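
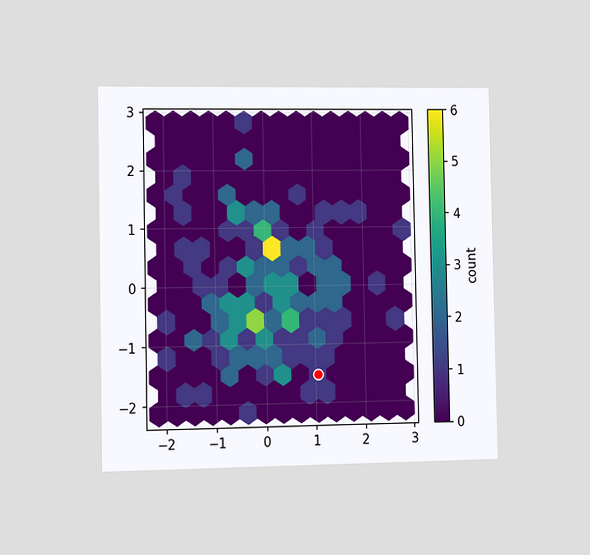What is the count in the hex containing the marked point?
1

The chart is viewed slightly from the left. The marked hex reads 1 on the colorbar.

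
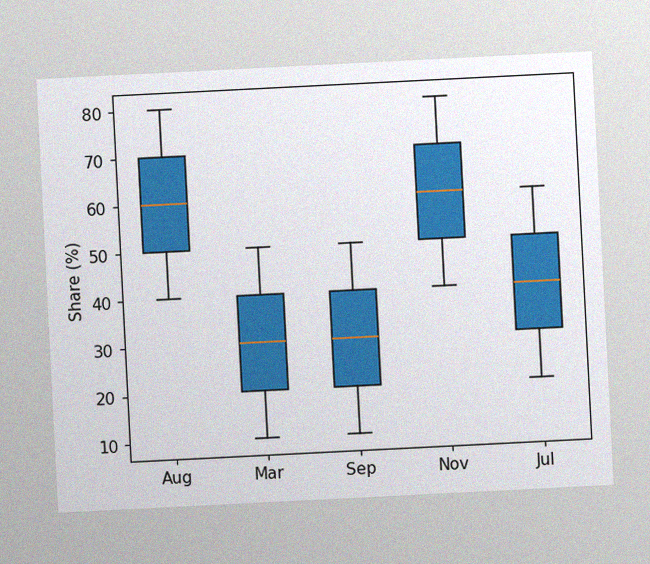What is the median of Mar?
30%

The chart is tilted about 3° counter-clockwise, with some photo noise. The median line in the Mar box sits at 30%.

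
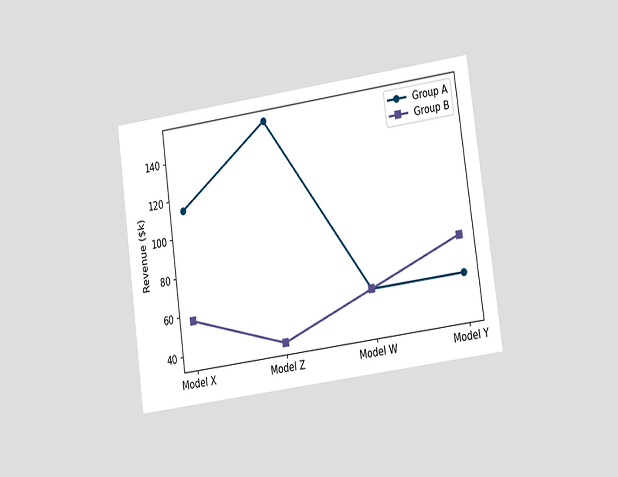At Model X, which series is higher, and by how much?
The chart is tilted about 8° counter-clockwise and viewed at a slight angle. At Model X, Group A sits above the other line by $57k.

Group A, by $57k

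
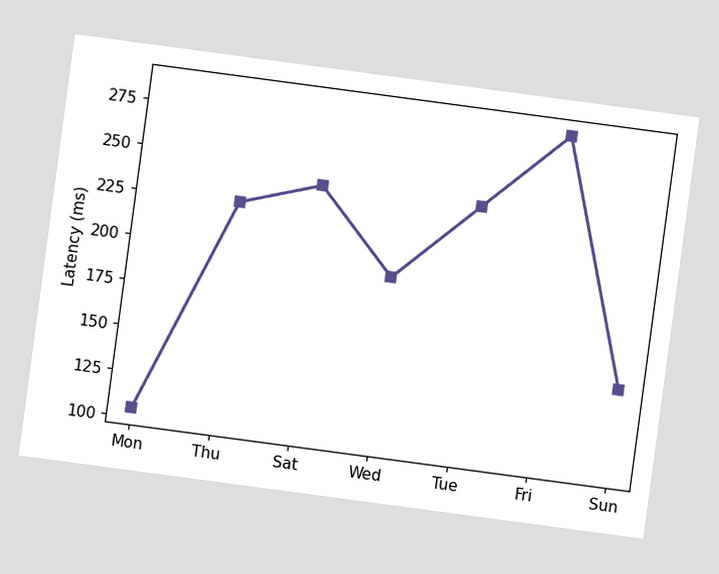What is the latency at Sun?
The chart is tilted about 8° clockwise. At Sun, the line is at 150ms.

150ms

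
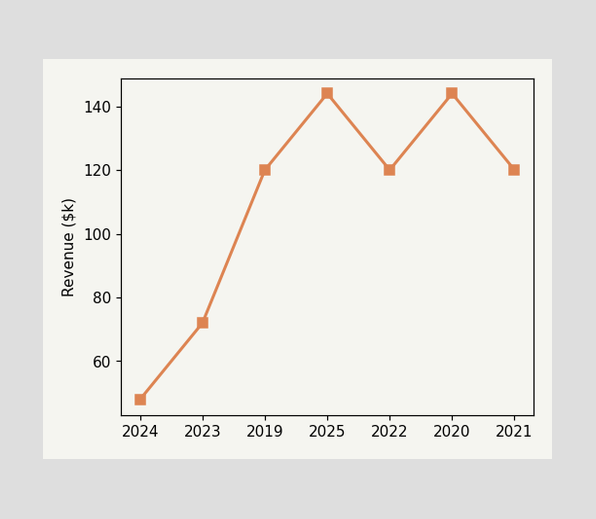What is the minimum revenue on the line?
The lowest point is at 2024, and reading across to the y-axis gives $48k.

$48k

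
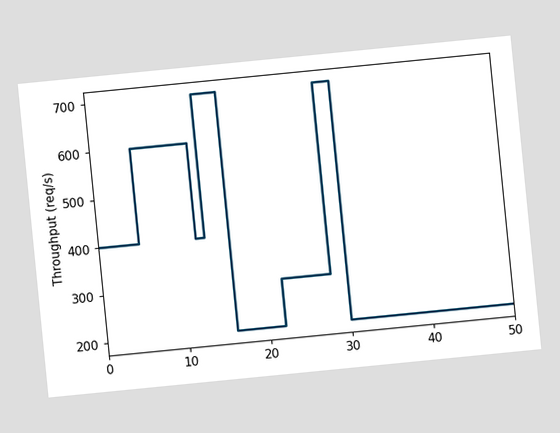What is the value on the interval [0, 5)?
400req/s

The chart is tilted about 6° counter-clockwise. On [0, 5) the step sits at 400req/s.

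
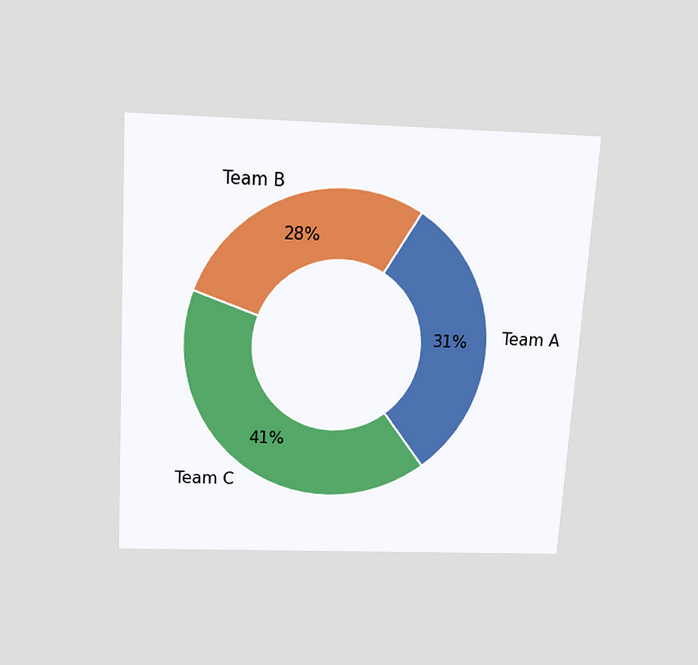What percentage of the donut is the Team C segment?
41%

The chart is tilted about 4° clockwise and viewed slightly from above. The Team C segment takes up 41% of the ring.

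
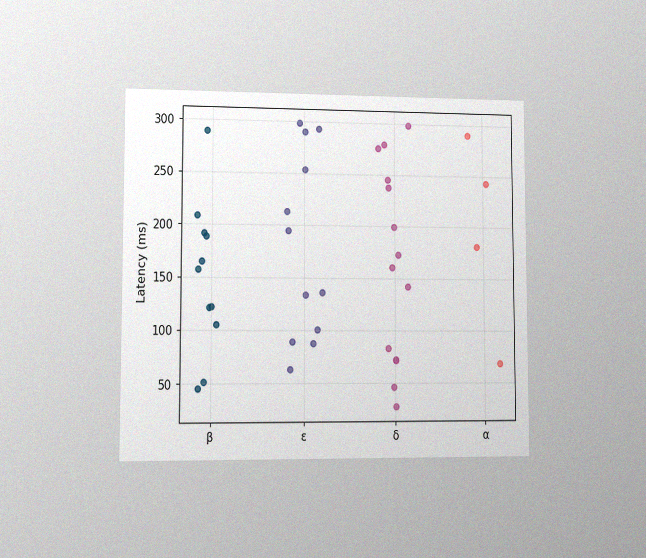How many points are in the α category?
4

The chart is viewed at a slight angle, with some photo noise. Counting the markers in the α column gives 4.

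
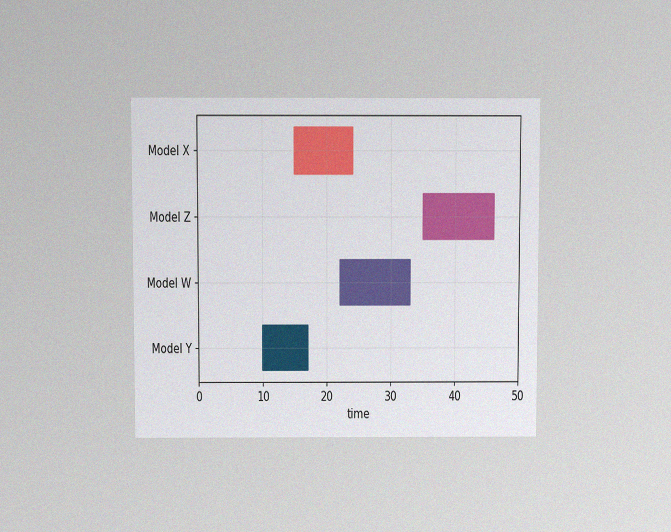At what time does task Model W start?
22

The chart is viewed slightly from above, with some photo noise. The Model W bar begins at t=22.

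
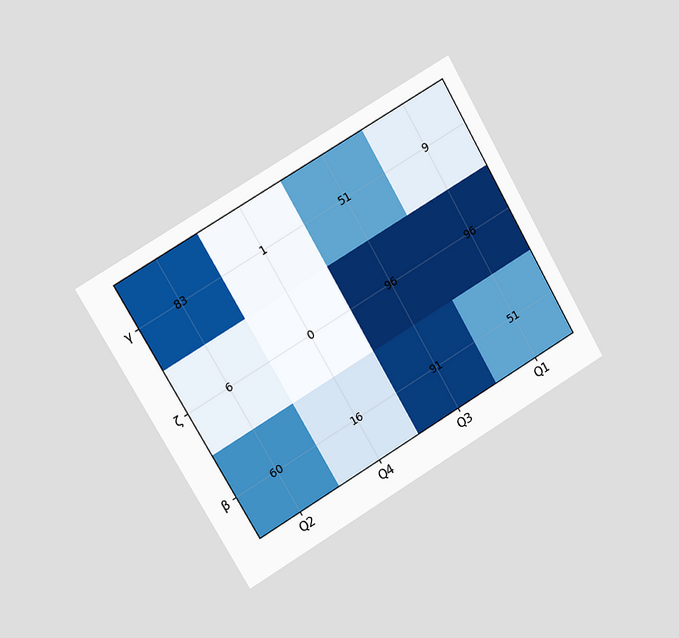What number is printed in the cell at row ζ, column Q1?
96

The chart is tilted about 30° counter-clockwise and viewed slightly from the left. The (ζ, Q1) cell reads 96.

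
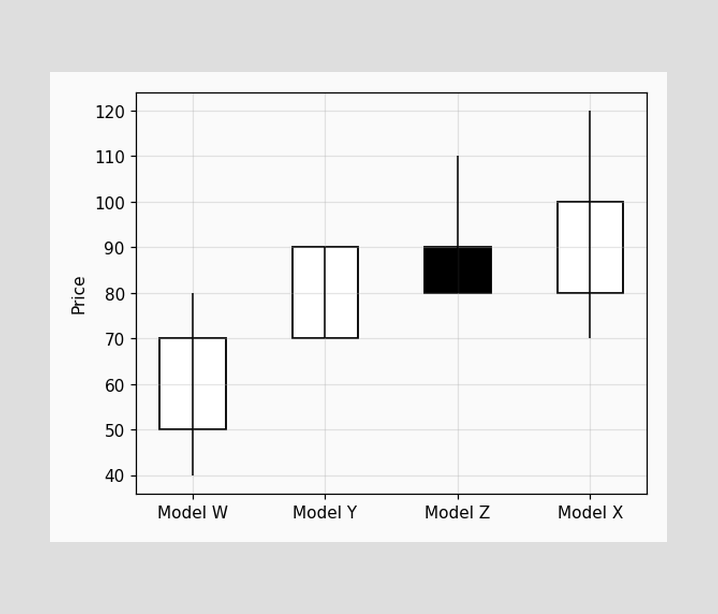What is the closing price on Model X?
100

The Model X candle closes at 100.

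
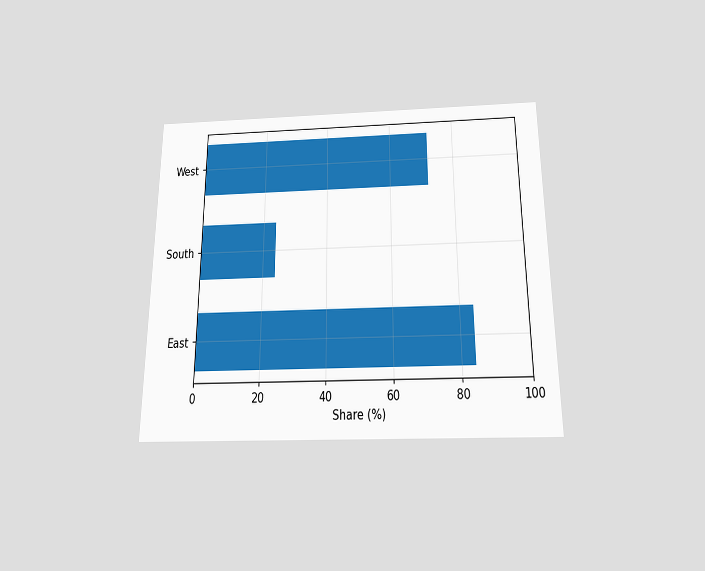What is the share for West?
The chart is viewed slightly from below. Reading along the chart's x-axis, the West bar reaches 72%.

72%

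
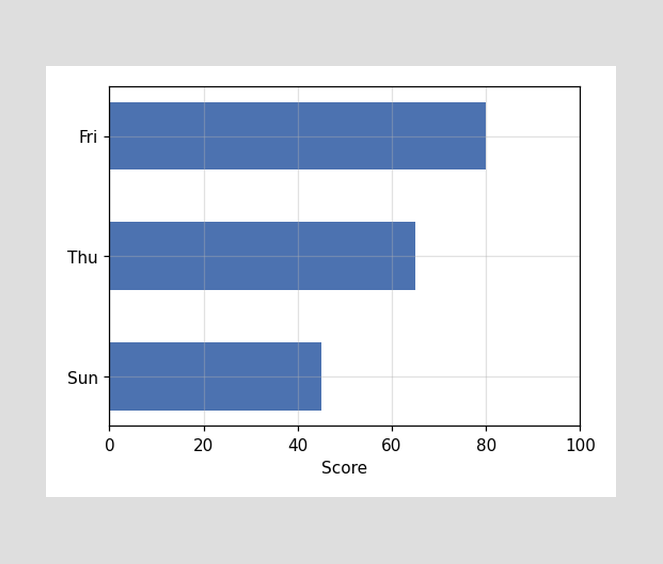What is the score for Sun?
45

Reading along the chart's x-axis, the Sun bar reaches 45.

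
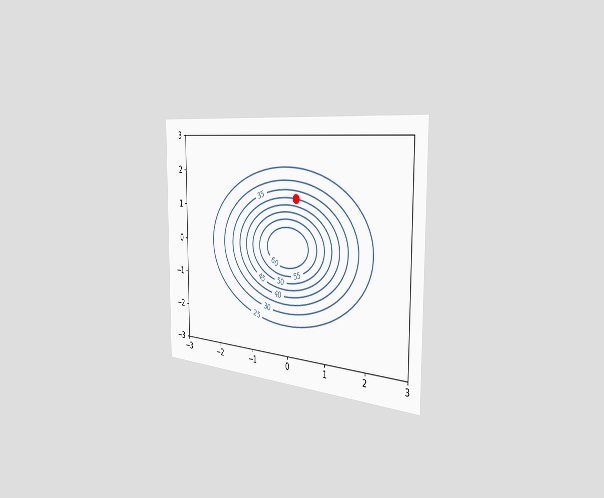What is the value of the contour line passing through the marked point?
40

The chart is viewed slightly from the right. The marked point sits on the contour labelled 40.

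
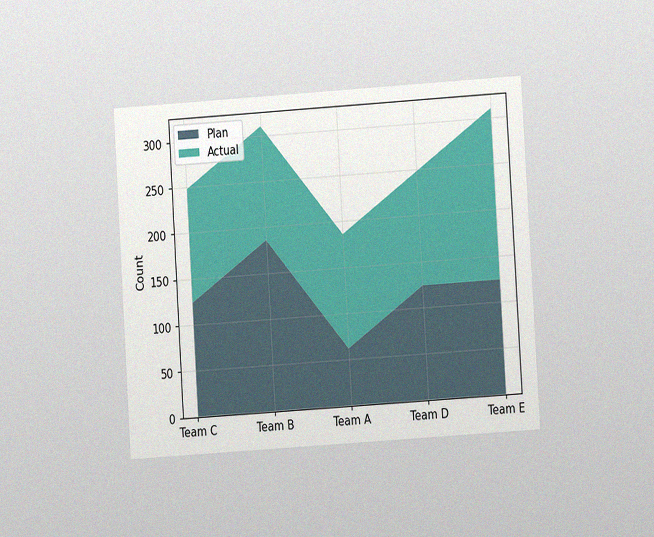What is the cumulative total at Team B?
The chart is tilted about 4° counter-clockwise and viewed at a slight angle, with some photo noise. The stacked total at Team B reaches 310.

310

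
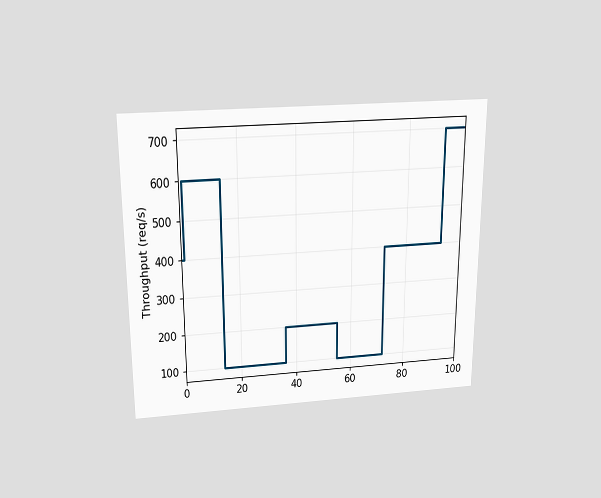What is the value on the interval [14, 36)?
The chart is viewed slightly from above. On [14, 36) the step sits at 100req/s.

100req/s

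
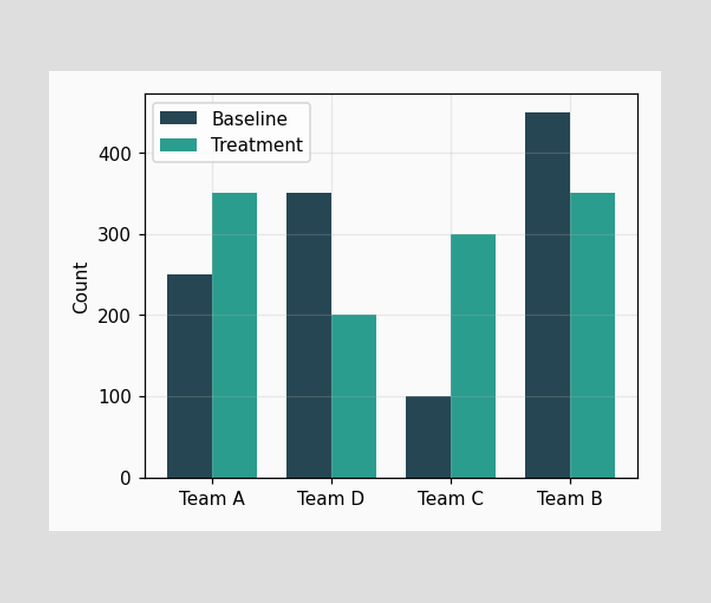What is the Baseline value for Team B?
450

The Baseline bar at Team B reaches 450 on the y-axis.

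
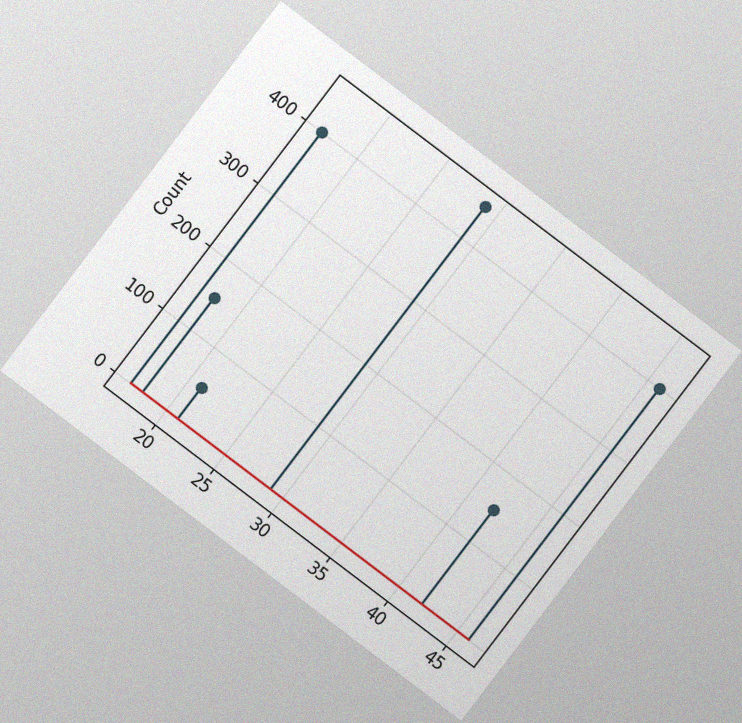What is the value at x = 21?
50

The chart is tilted about 37° clockwise, with some photo noise. The stem at x=21 reaches 50.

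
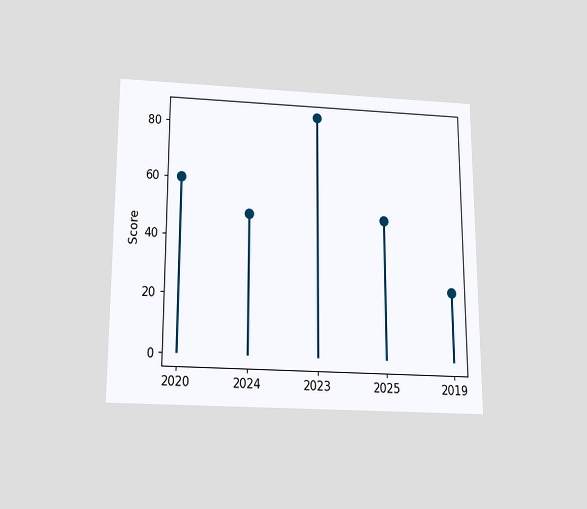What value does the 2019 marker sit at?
The chart is viewed slightly from below. The 2019 marker sits at 24.

24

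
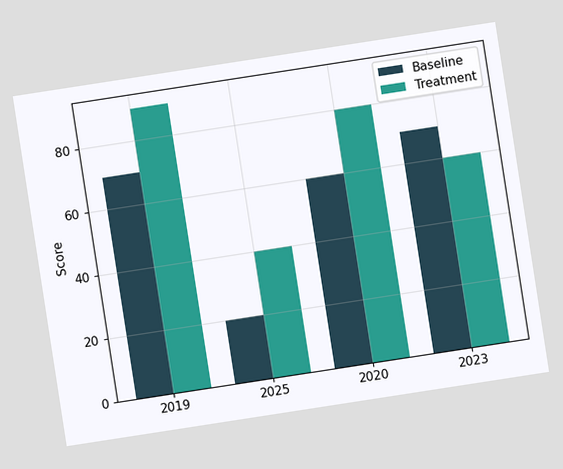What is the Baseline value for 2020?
60

The chart is tilted about 9° counter-clockwise. The Baseline bar at 2020 reaches 60 on the y-axis.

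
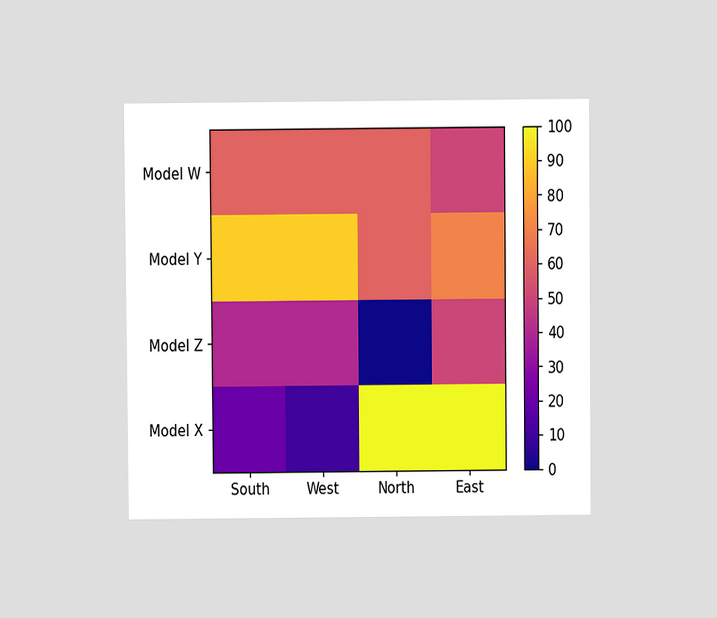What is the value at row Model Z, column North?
The chart is viewed at a slight angle. Matching cell (Model Z, North) against the colorbar gives 0.

0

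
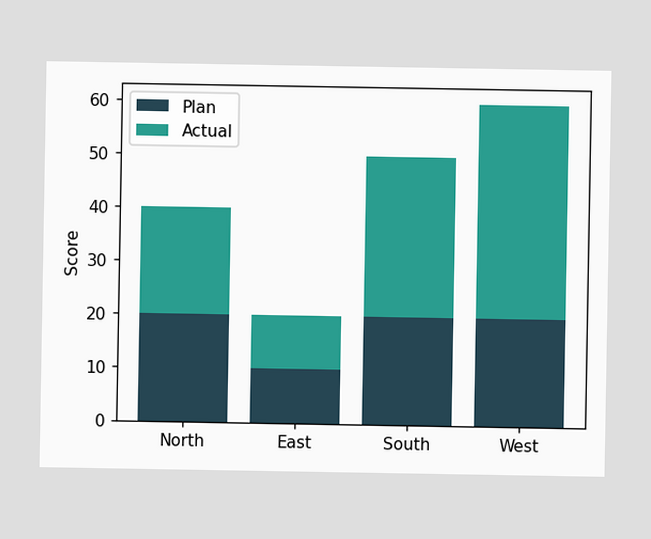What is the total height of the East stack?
20

The East stack's top reaches 20 on the y-axis.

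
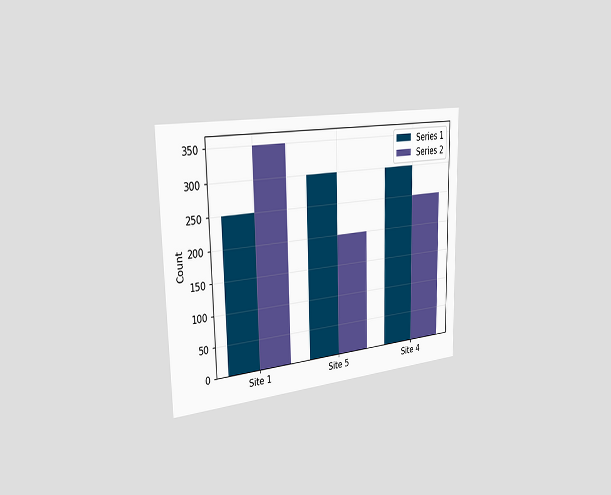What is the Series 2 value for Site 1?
350

The chart is viewed slightly from the left. The Series 2 bar at Site 1 reaches 350 on the y-axis.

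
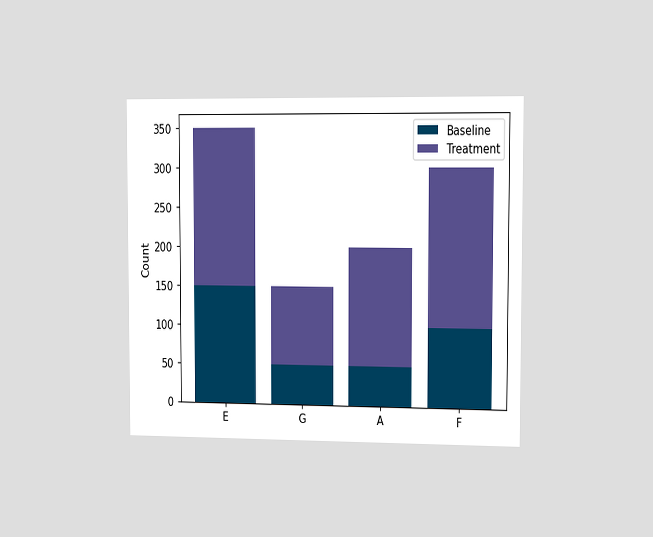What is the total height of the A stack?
200

The chart is viewed slightly from the right. The A stack's top reaches 200 on the y-axis.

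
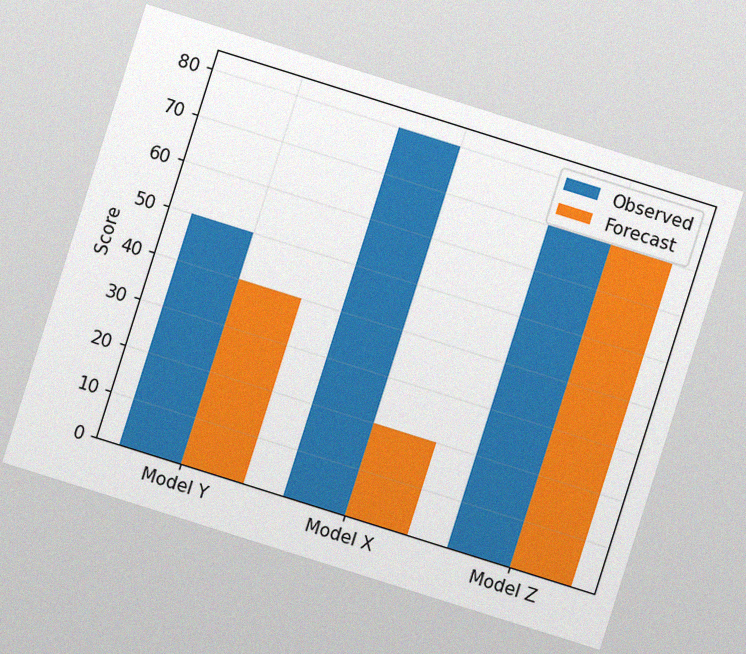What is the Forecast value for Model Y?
40

The chart is tilted about 17° clockwise, with some photo noise. The Forecast bar at Model Y reaches 40 on the y-axis.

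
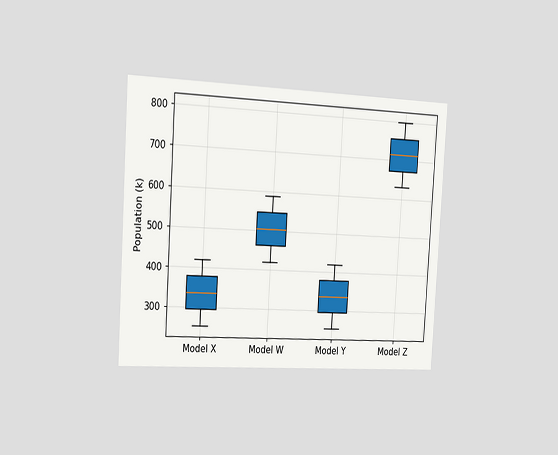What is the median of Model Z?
The chart is tilted about 3° clockwise and viewed slightly from the left. The median line in the Model Z box sits at 714k.

714k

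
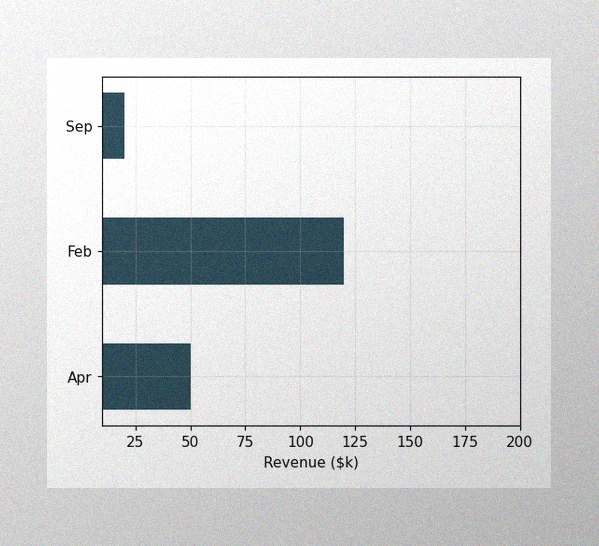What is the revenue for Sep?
The image has some photo noise and uneven lighting. Reading along the chart's x-axis, the Sep bar reaches $20k.

$20k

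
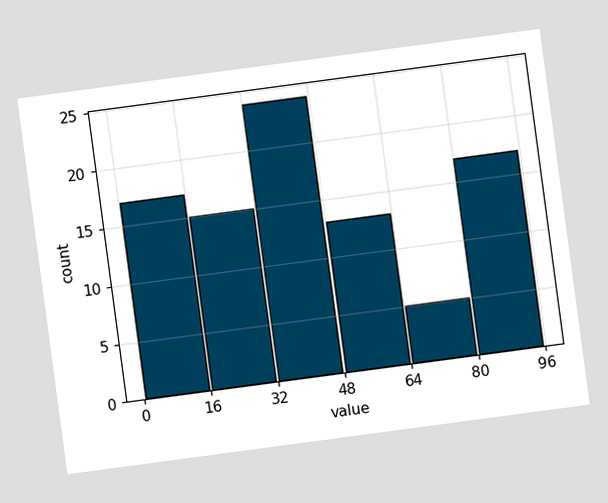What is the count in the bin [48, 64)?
The chart is tilted about 8° counter-clockwise. The [48, 64) bin has height 13.

13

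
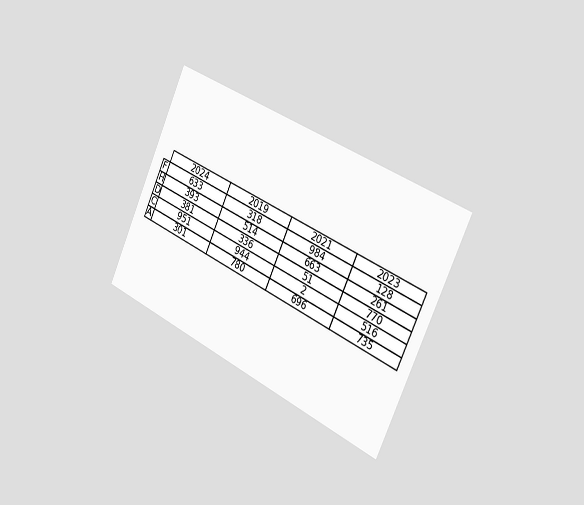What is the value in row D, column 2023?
770

The chart is tilted about 25° clockwise and viewed slightly from the right. The (D, 2023) cell reads 770.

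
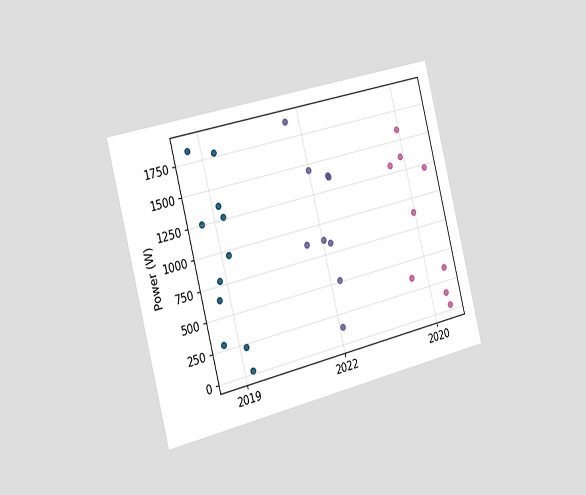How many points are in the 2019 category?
11

The chart is tilted about 14° counter-clockwise and viewed slightly from the left. Counting the markers in the 2019 column gives 11.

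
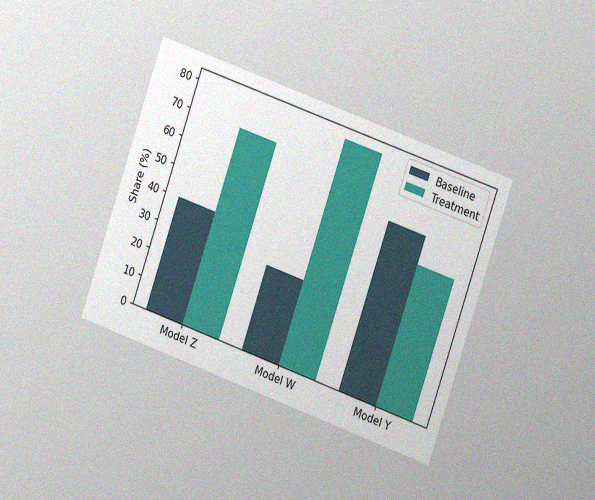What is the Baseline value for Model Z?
40%

The chart is tilted about 19° clockwise and viewed slightly from the right, with some photo noise. The Baseline bar at Model Z reaches 40% on the y-axis.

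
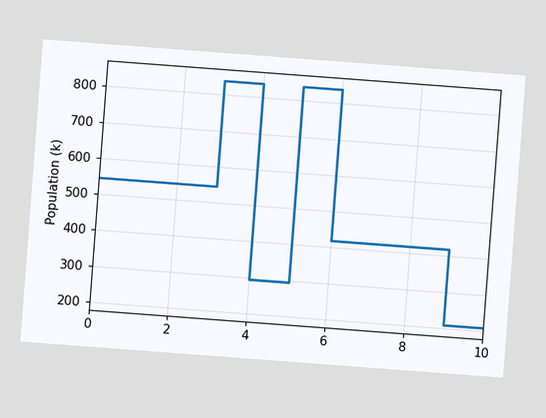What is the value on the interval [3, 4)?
The chart is tilted about 4° clockwise. On [3, 4) the step sits at 840k.

840k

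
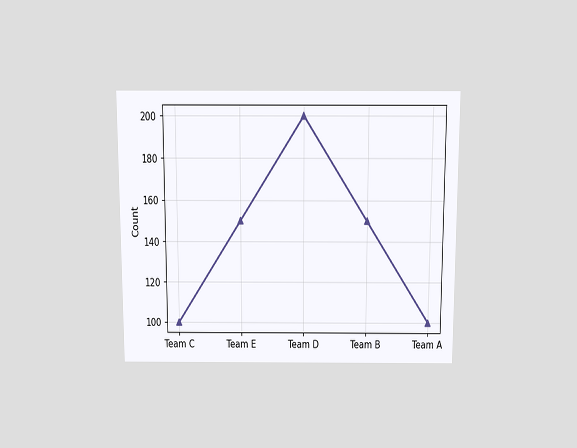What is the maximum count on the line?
The chart is viewed slightly from above. The highest point is at Team D, and reading across to the y-axis gives 200.

200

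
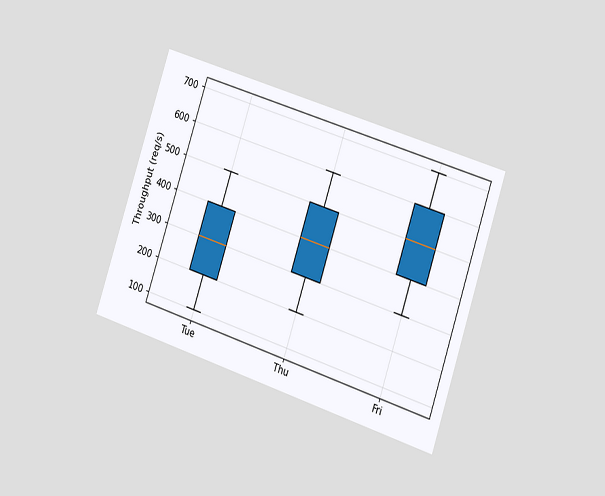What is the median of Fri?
The chart is tilted about 18° clockwise and viewed slightly from the right. The median line in the Fri box sits at 500req/s.

500req/s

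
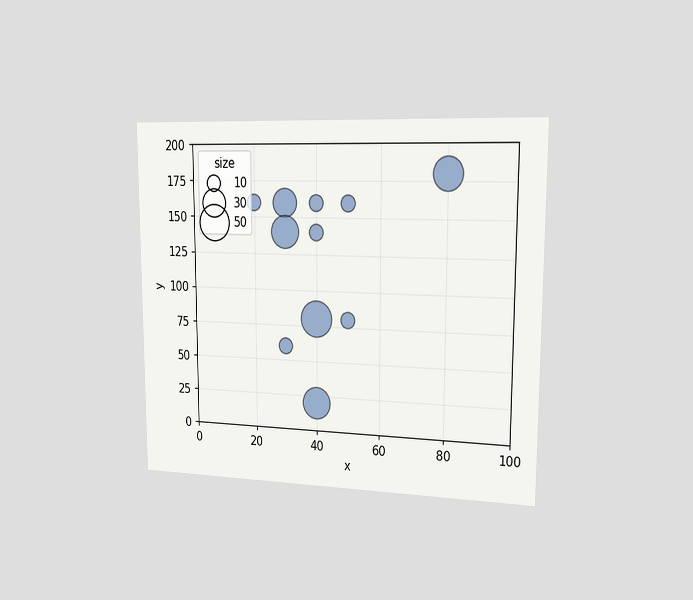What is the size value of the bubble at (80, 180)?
The chart is viewed slightly from the right. Matching the bubble at (80, 180) against the size legend gives 40.

40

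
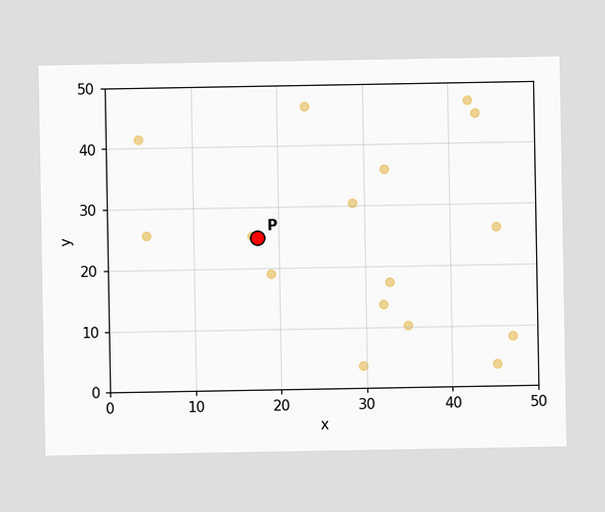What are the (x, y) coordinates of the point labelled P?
Following the gridlines from P to each axis, P sits at (17.5, 25).

(17.5, 25)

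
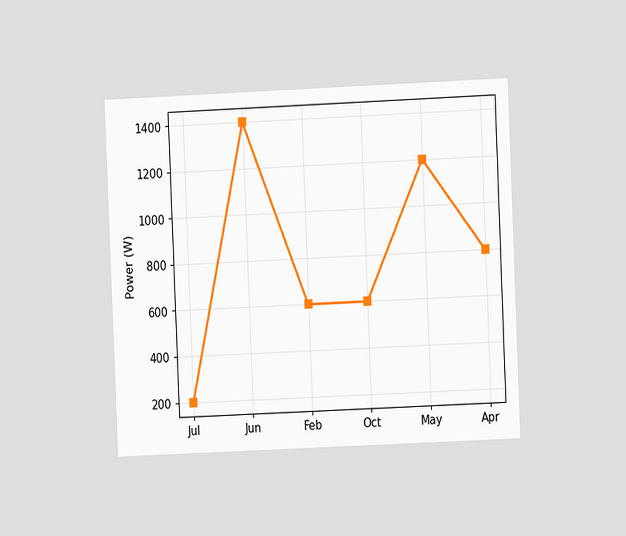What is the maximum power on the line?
The chart is tilted about 2° counter-clockwise and viewed at a slight angle. The highest point is at Jun, and reading across to the y-axis gives 1400W.

1400W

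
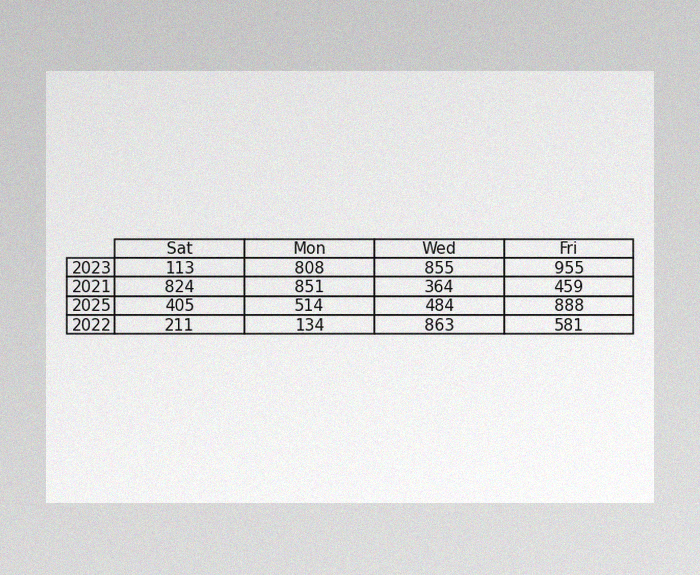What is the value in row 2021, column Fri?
459

The image has some photo noise and uneven lighting. The (2021, Fri) cell reads 459.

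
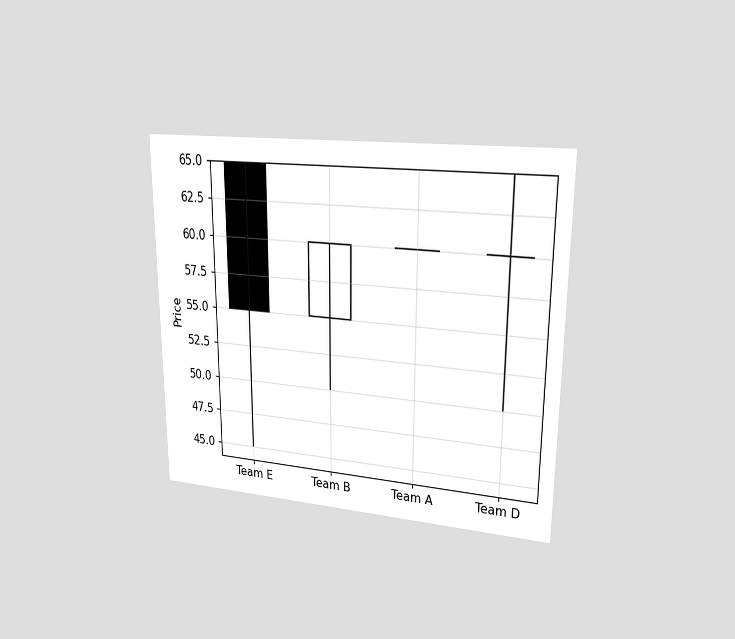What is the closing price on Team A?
The chart is viewed at a slight angle. The Team A candle closes at 60.

60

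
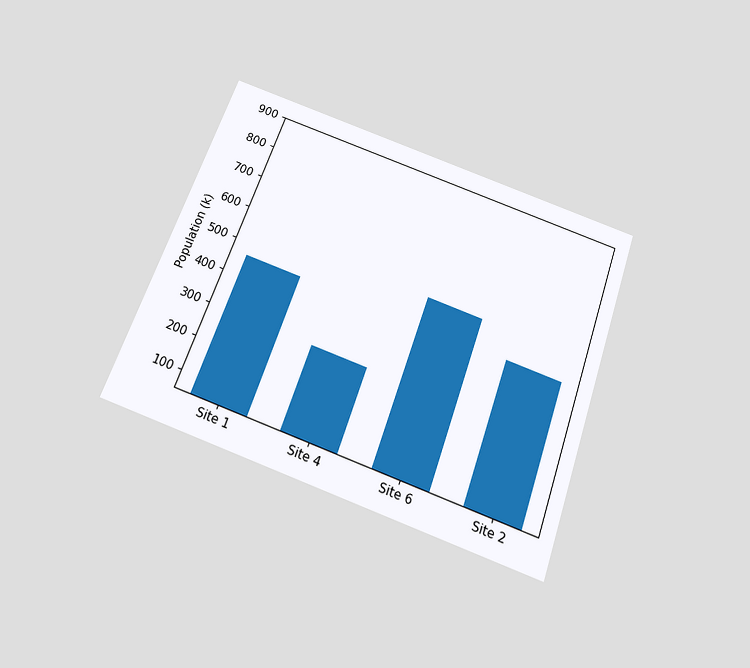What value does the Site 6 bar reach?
The chart is tilted about 20° clockwise and viewed slightly from below. Reading along the chart's y-axis, the Site 6 bar reaches 546k.

546k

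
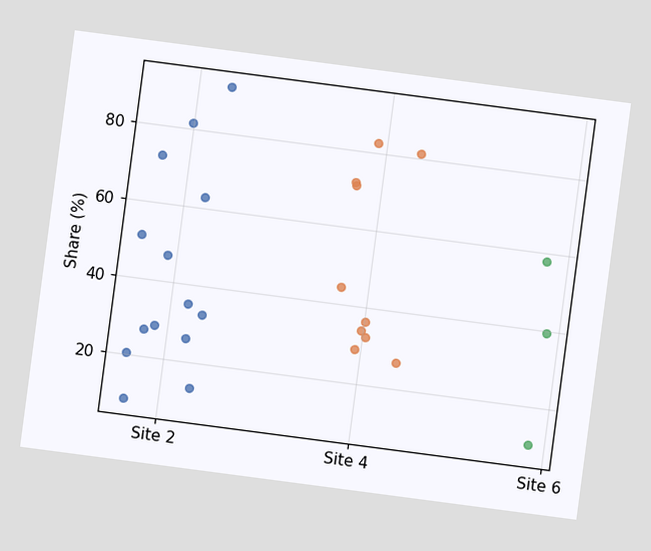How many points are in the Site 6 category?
3

The chart is tilted about 7° clockwise. Counting the markers in the Site 6 column gives 3.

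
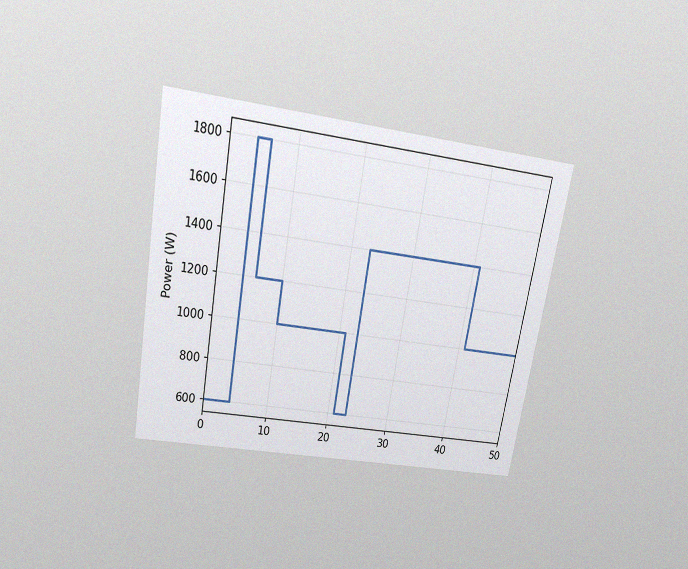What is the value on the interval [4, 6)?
The chart is tilted about 10° clockwise and viewed slightly from above, with some photo noise. On [4, 6) the step sits at 1800W.

1800W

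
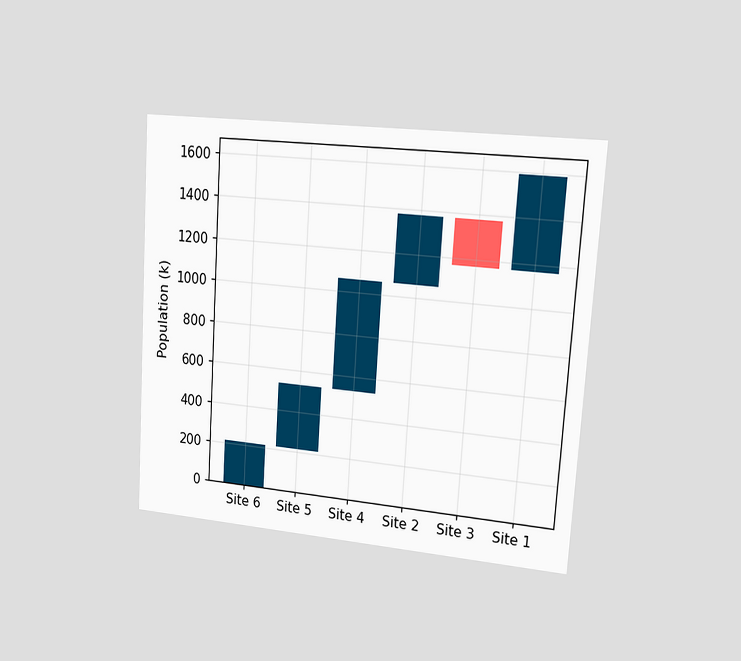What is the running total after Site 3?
1166k

The chart is tilted about 4° clockwise and viewed slightly from the right. After Site 3 the running total reaches 1166k.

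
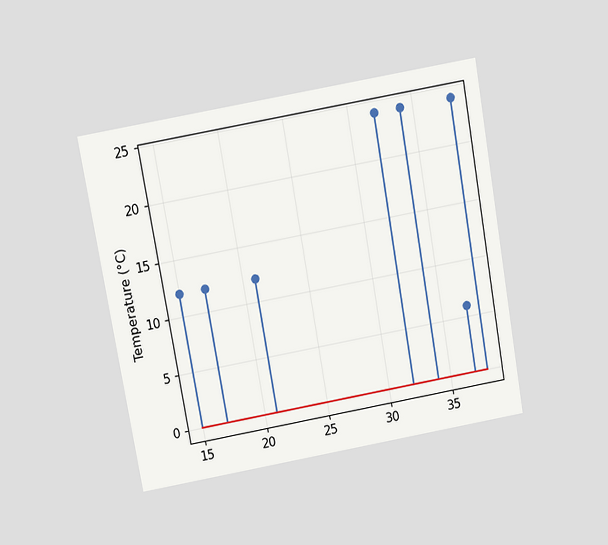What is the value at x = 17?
The chart is tilted about 10° counter-clockwise and viewed slightly from above. The stem at x=17 reaches 12°C.

12°C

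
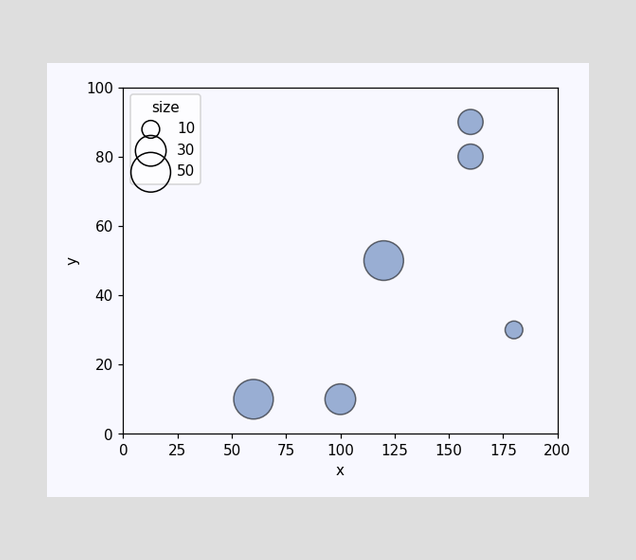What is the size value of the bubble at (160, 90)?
20

Matching the bubble at (160, 90) against the size legend gives 20.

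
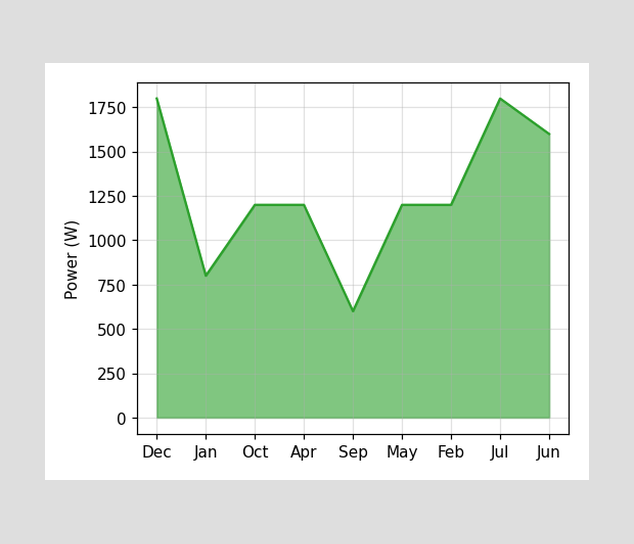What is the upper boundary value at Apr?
At Apr the upper boundary is at 1200W.

1200W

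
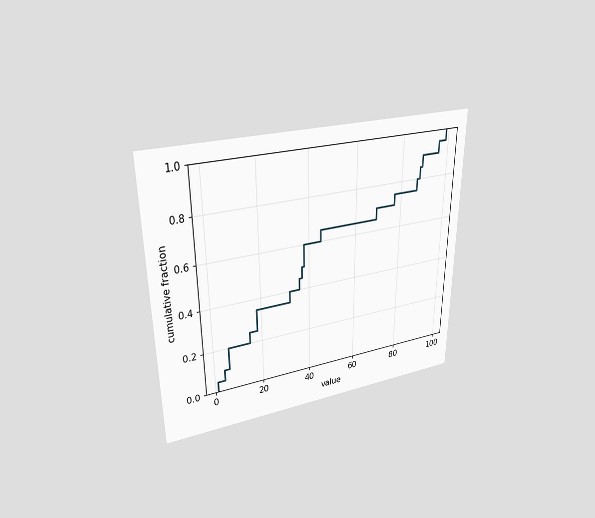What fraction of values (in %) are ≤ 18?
The chart is viewed slightly from above. At x=18 the ECDF step is at 35%.

35%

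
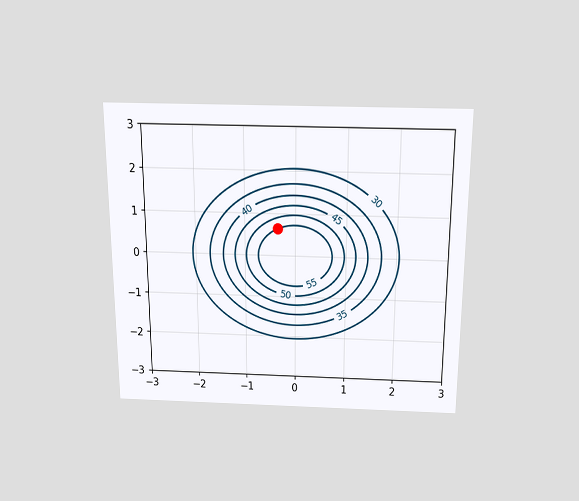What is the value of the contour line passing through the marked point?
55

The chart is viewed slightly from above. The marked point sits on the contour labelled 55.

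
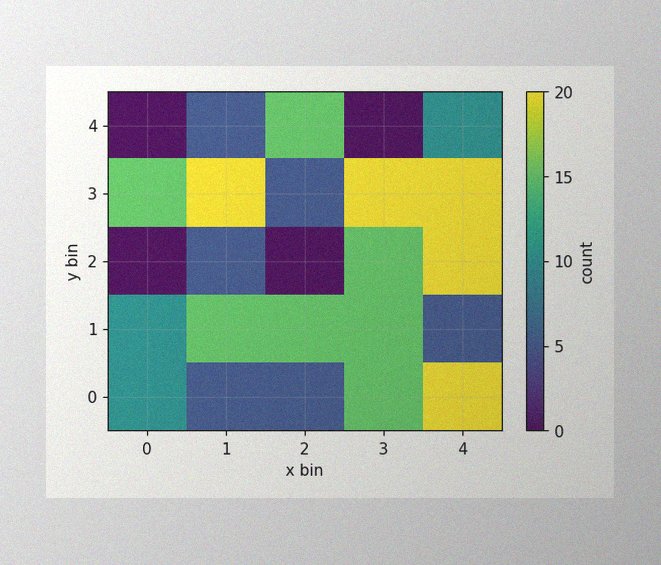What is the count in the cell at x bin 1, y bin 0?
The image has some photo noise and uneven lighting. Matching the cell (1, 0) against the colorbar gives 5.

5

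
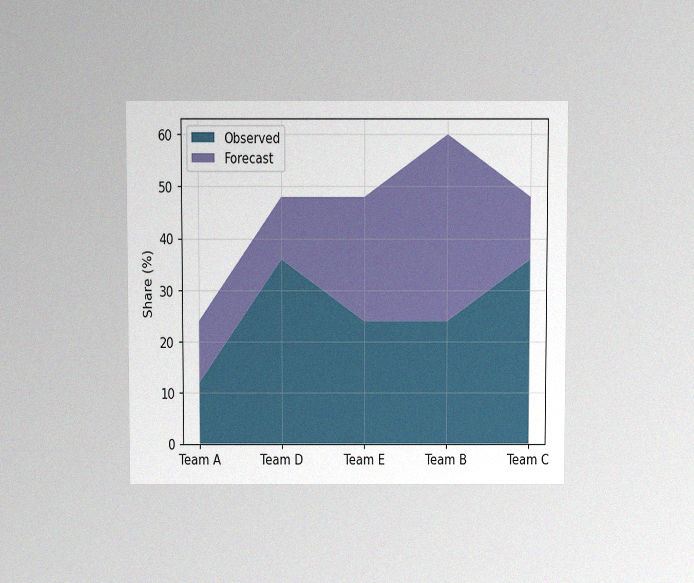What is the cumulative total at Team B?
The chart is viewed slightly from above, with some photo noise. The stacked total at Team B reaches 60%.

60%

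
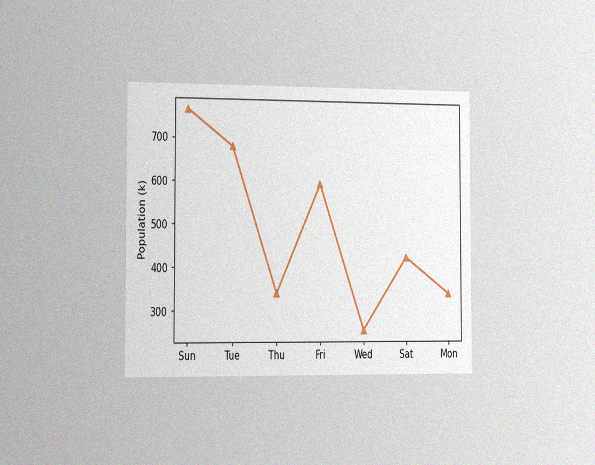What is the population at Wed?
255k

The chart is viewed slightly from the left, with some photo noise. At Wed, the line is at 255k.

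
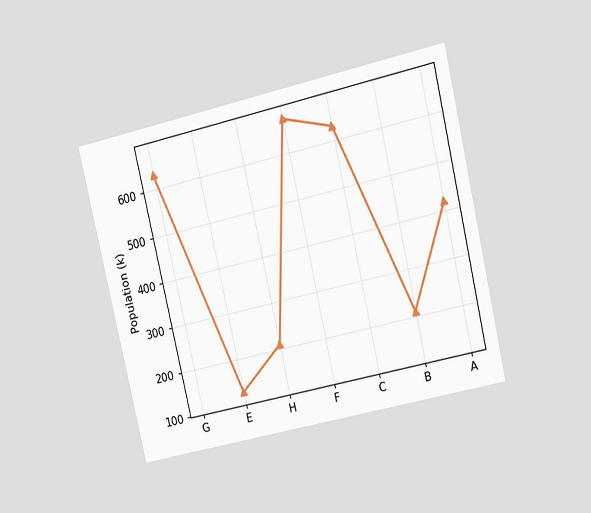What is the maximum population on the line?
672k

The chart is tilted about 13° counter-clockwise and viewed at a slight angle. The highest point is at F, and reading across to the y-axis gives 672k.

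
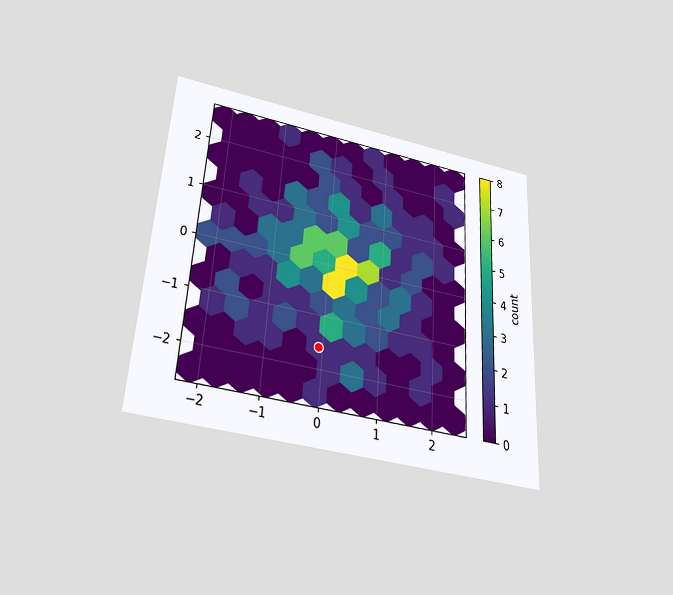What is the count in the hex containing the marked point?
1

The chart is tilted about 3° clockwise and viewed slightly from below. The marked hex reads 1 on the colorbar.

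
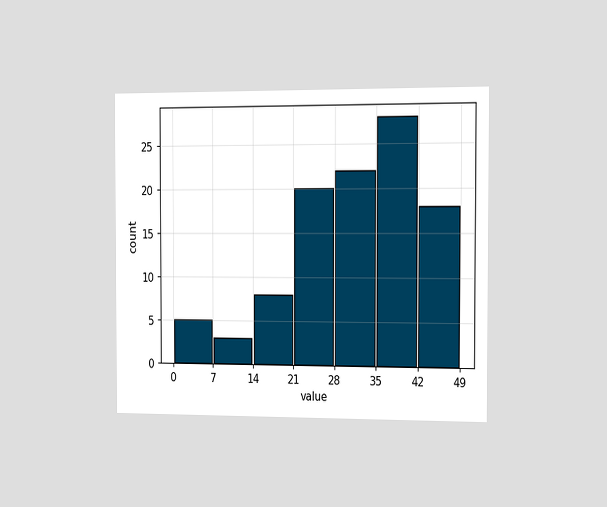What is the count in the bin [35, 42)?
28

The chart is viewed slightly from the right. The [35, 42) bin has height 28.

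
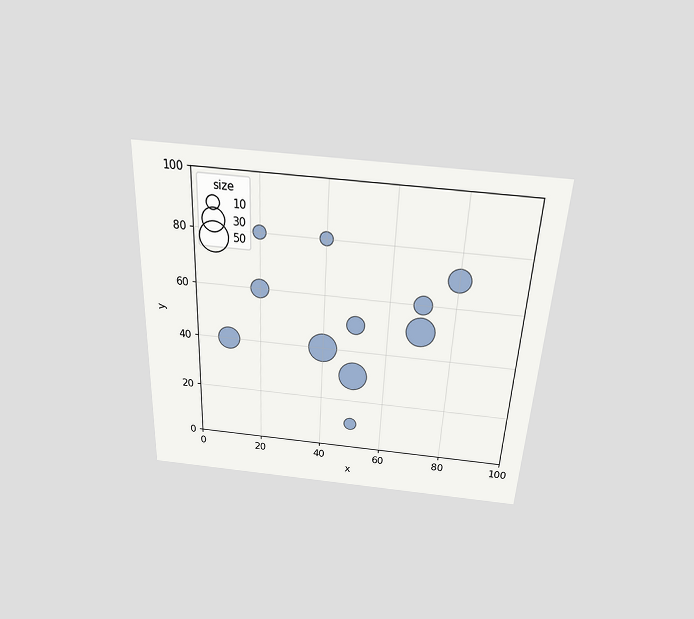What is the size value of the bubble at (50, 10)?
10

The chart is tilted about 3° clockwise and viewed slightly from above. Matching the bubble at (50, 10) against the size legend gives 10.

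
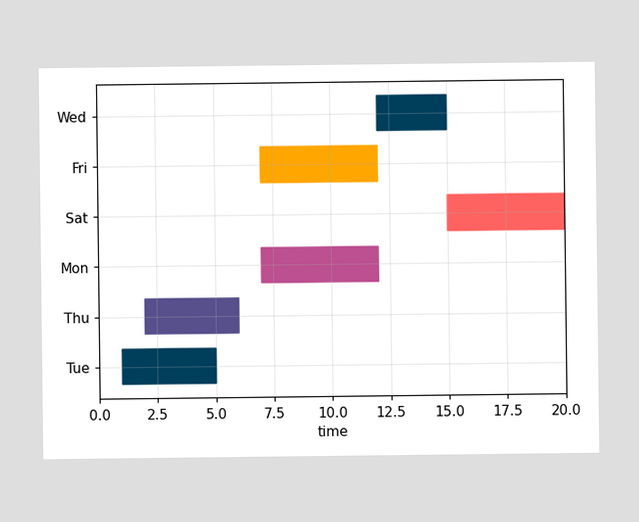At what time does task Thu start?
2

The Thu bar begins at t=2.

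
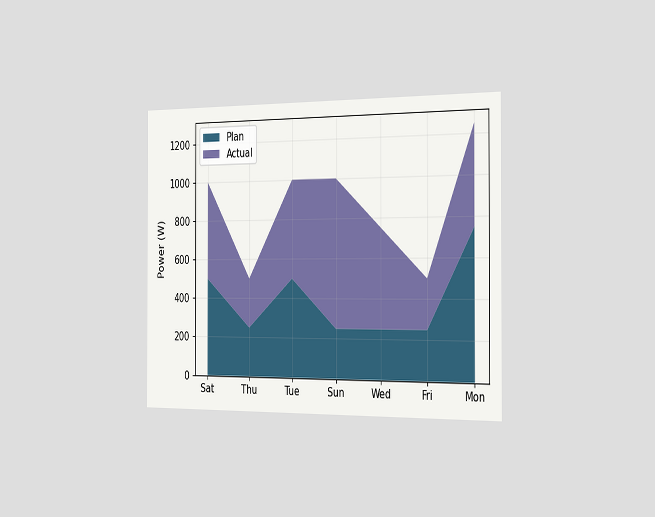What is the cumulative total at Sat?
The chart is viewed slightly from the right. The stacked total at Sat reaches 1000W.

1000W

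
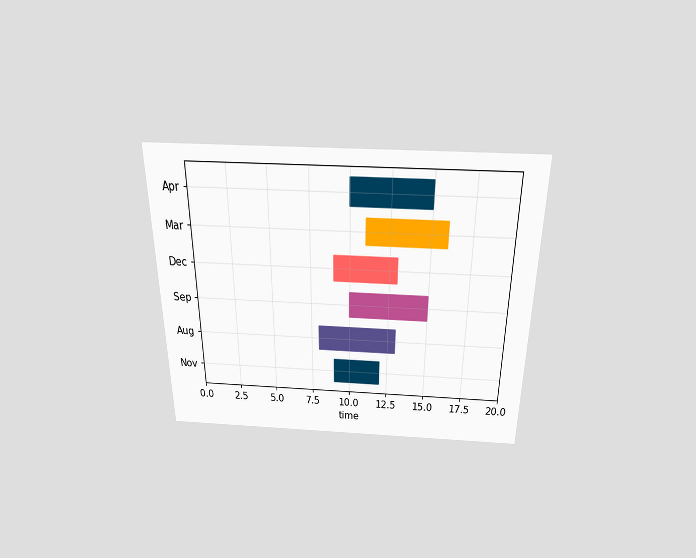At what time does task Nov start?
The chart is viewed slightly from above. The Nov bar begins at t=9.

9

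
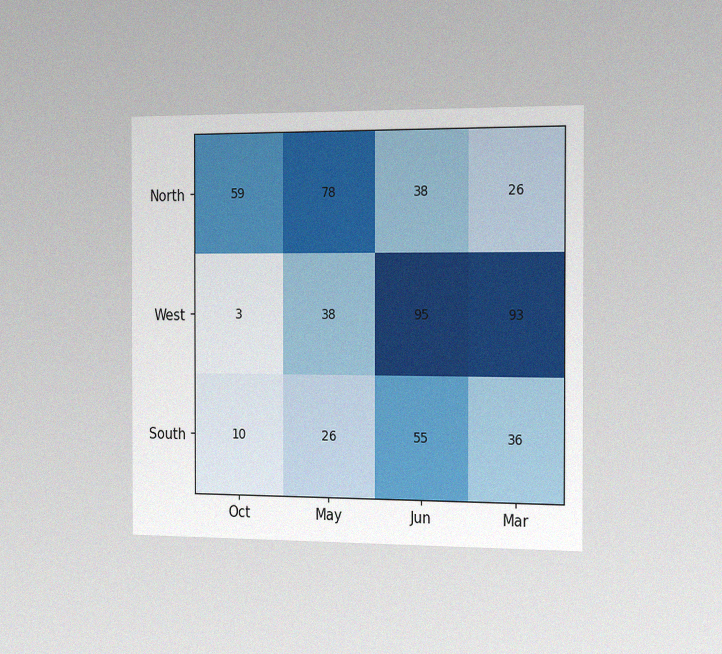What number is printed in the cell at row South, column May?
The chart is viewed slightly from the right, with some photo noise. The (South, May) cell reads 26.

26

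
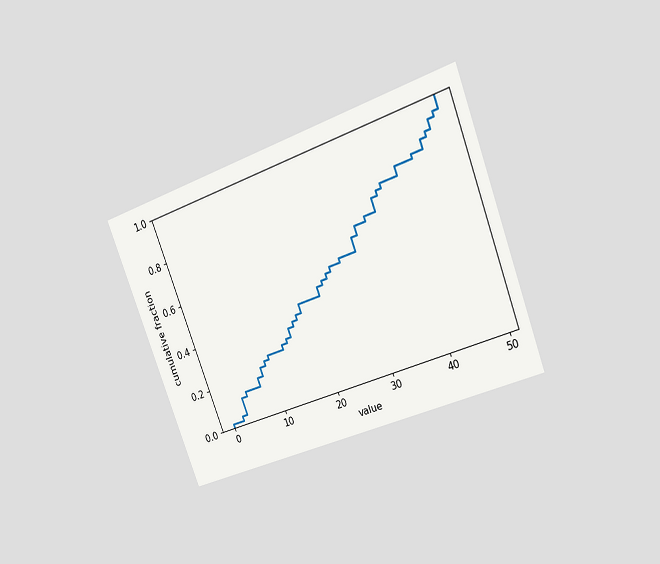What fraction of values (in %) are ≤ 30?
60%

The chart is tilted about 21° counter-clockwise and viewed at a slight angle. At x=30 the ECDF step is at 60%.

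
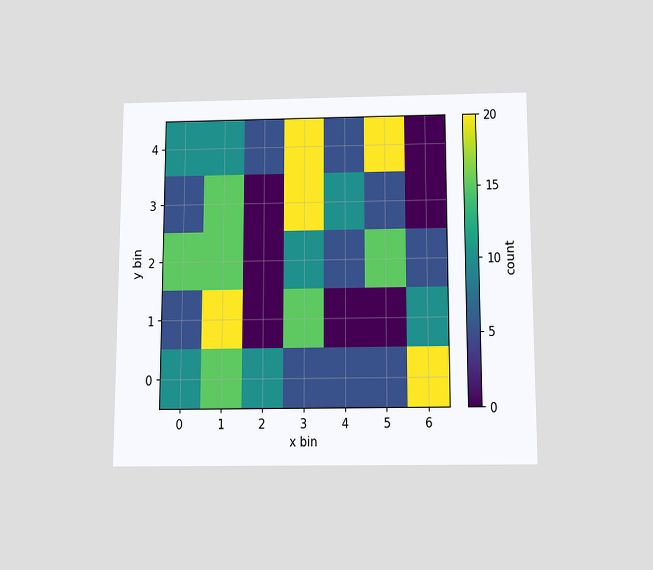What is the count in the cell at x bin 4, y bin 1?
0

The chart is viewed slightly from below. Matching the cell (4, 1) against the colorbar gives 0.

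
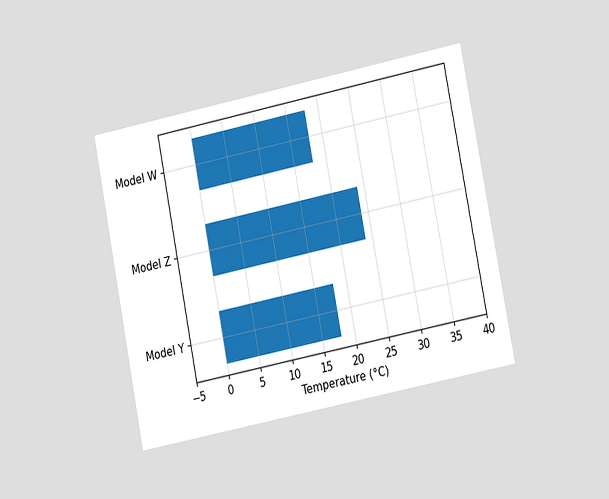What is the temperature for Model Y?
18°C

The chart is tilted about 11° counter-clockwise and viewed at a slight angle. Reading along the chart's x-axis, the Model Y bar reaches 18°C.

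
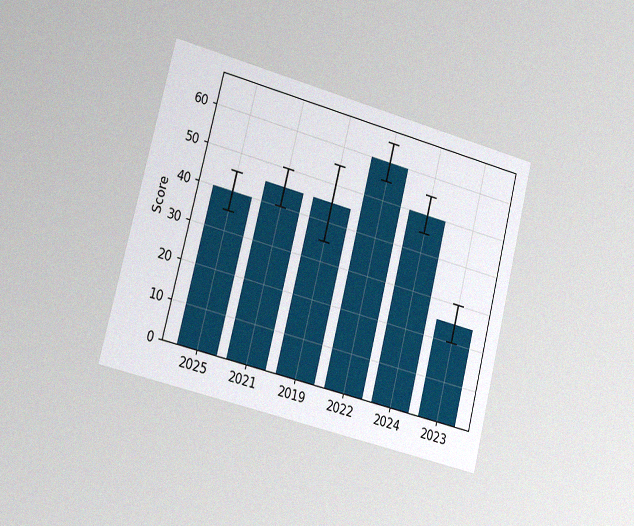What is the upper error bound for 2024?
The chart is tilted about 14° clockwise and viewed slightly from the left, with some photo noise. The 2024 bar's upper whisker reaches 55.

55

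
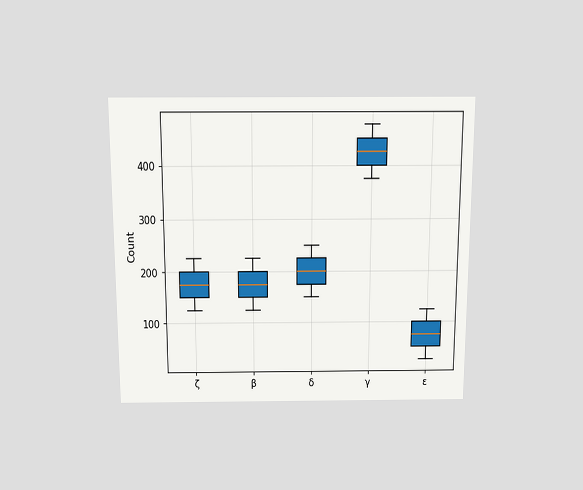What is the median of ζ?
175

The chart is viewed slightly from above. The median line in the ζ box sits at 175.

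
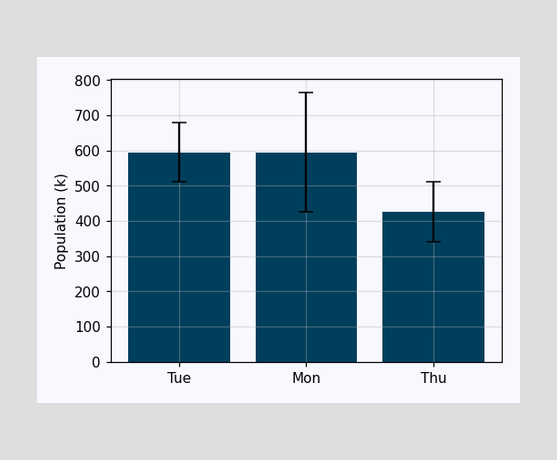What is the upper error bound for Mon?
The Mon bar's upper whisker reaches 765k.

765k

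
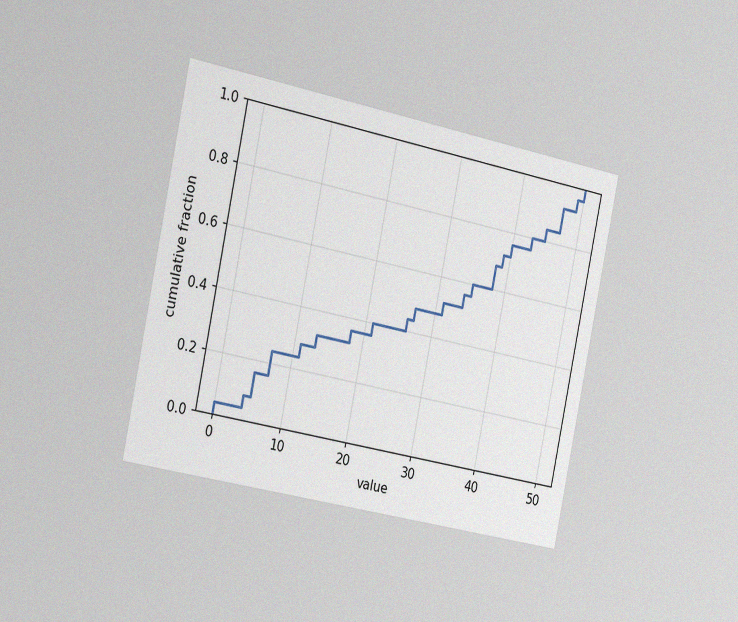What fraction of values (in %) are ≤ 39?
72%

The chart is tilted about 12° clockwise and viewed slightly from the left, with some photo noise. At x=39 the ECDF step is at 72%.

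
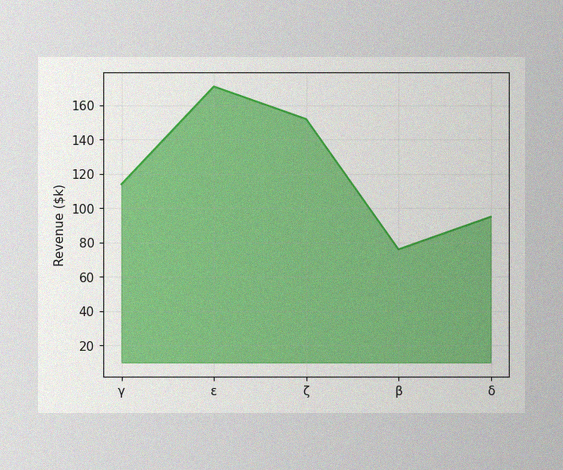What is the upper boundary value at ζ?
$152k

The image has some photo noise and uneven lighting. At ζ the upper boundary is at $152k.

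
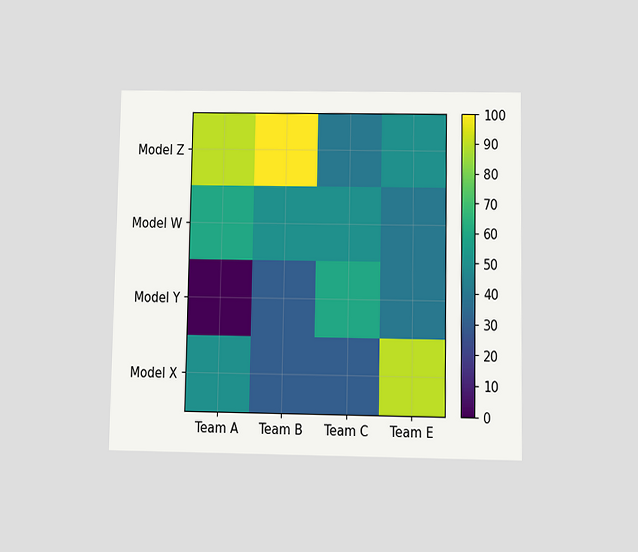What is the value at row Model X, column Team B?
30

The chart is viewed slightly from below. Matching cell (Model X, Team B) against the colorbar gives 30.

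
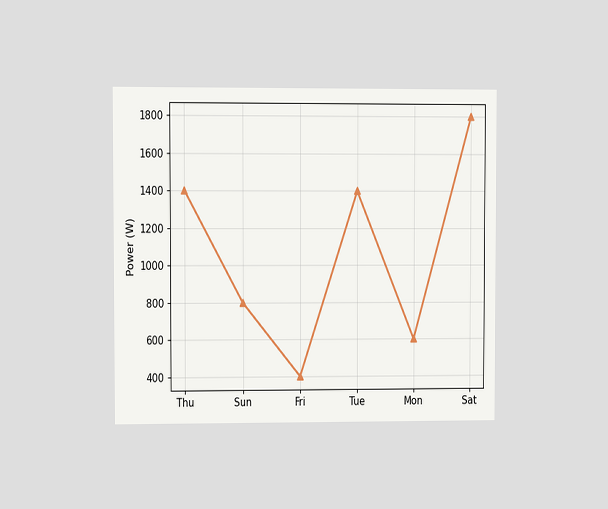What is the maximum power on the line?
The chart is viewed at a slight angle. The highest point is at Sat, and reading across to the y-axis gives 1800W.

1800W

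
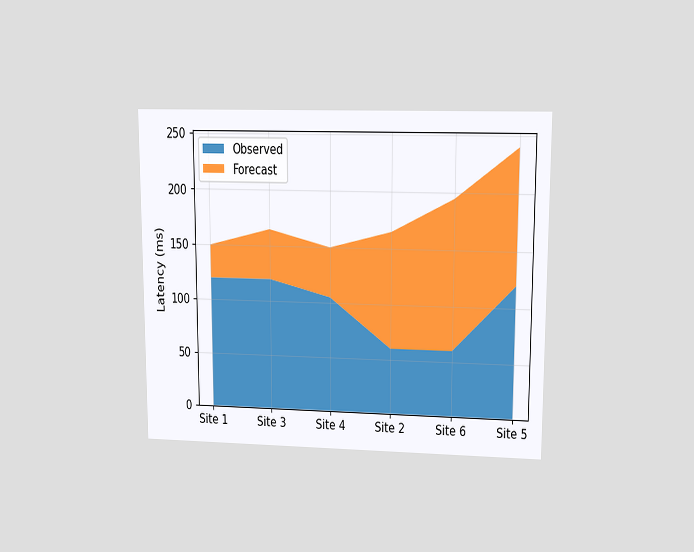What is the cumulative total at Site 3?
165ms

The chart is viewed at a slight angle. The stacked total at Site 3 reaches 165ms.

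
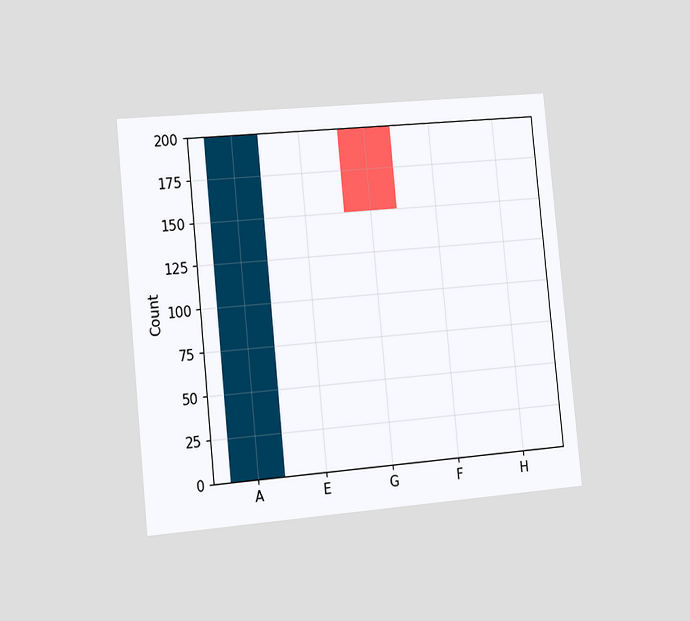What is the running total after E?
The chart is tilted about 6° counter-clockwise and viewed slightly from the left. After E the running total reaches 200.

200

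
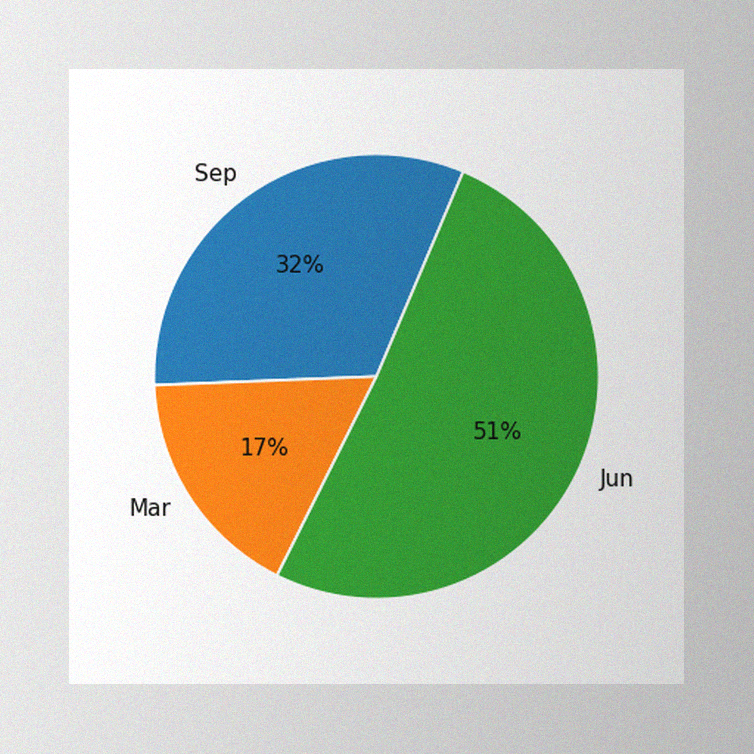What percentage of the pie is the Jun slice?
51%

The image has some photo noise and uneven lighting. The Jun slice takes up 51% of the pie.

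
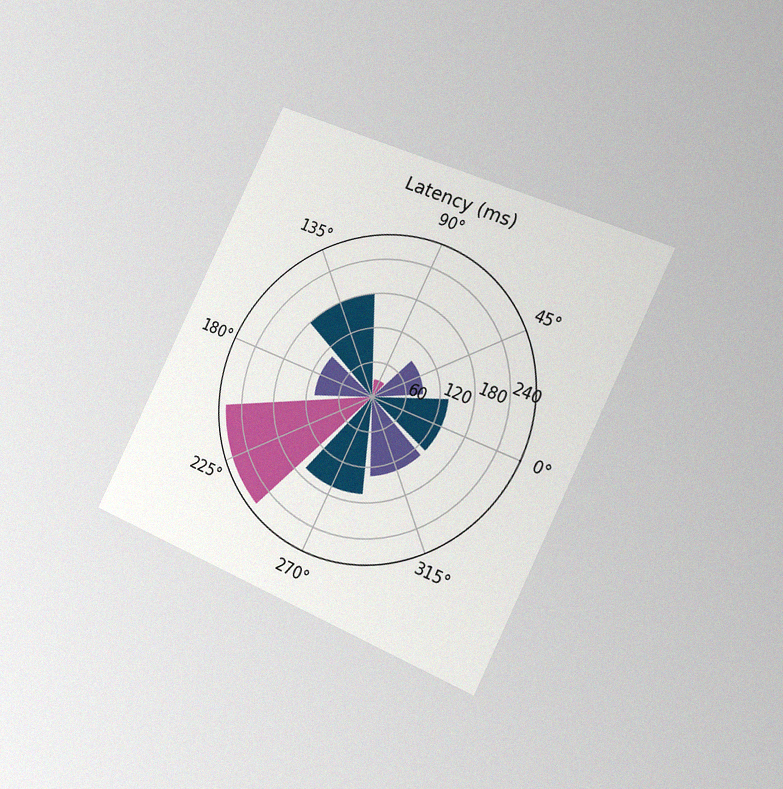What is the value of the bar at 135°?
The chart is tilted about 26° clockwise and viewed slightly from the right, with some photo noise. The bar at 135° reaches 180ms on the radial axis.

180ms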